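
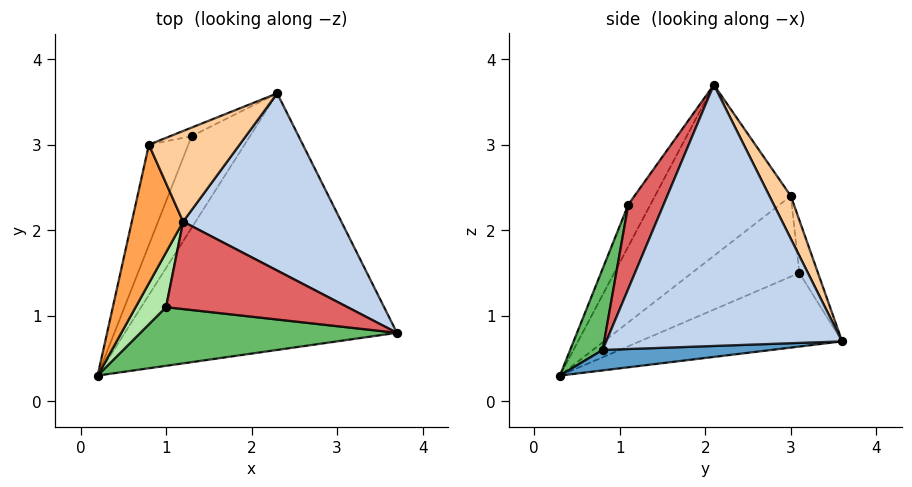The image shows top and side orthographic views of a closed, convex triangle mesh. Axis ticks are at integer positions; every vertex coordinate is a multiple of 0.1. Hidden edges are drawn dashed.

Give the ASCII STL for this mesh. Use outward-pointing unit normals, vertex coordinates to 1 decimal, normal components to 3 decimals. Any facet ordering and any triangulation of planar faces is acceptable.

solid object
 facet normal 0.075 0.073 -0.995
  outer loop
   vertex 2.3 3.6 0.7
   vertex 3.7 0.8 0.6
   vertex 0.2 0.3 0.3
  endloop
 endfacet
 facet normal 0.792 0.379 0.480
  outer loop
   vertex 1.2 2.1 3.7
   vertex 3.7 0.8 0.6
   vertex 2.3 3.6 0.7
  endloop
 endfacet
 facet normal -0.958 -0.011 0.287
  outer loop
   vertex 0.8 3.0 2.4
   vertex 0.2 0.3 0.3
   vertex 1.2 2.1 3.7
  endloop
 endfacet
 facet normal 0.237 0.831 0.503
  outer loop
   vertex 0.8 3.0 2.4
   vertex 1.2 2.1 3.7
   vertex 2.3 3.6 0.7
  endloop
 endfacet
 facet normal 0.105 -0.937 0.333
  outer loop
   vertex 1.0 1.1 2.3
   vertex 0.2 0.3 0.3
   vertex 3.7 0.8 0.6
  endloop
 endfacet
 facet normal -0.674 -0.552 0.491
  outer loop
   vertex 1.0 1.1 2.3
   vertex 1.2 2.1 3.7
   vertex 0.2 0.3 0.3
  endloop
 endfacet
 facet normal 0.250 -0.804 0.539
  outer loop
   vertex 1.0 1.1 2.3
   vertex 3.7 0.8 0.6
   vertex 1.2 2.1 3.7
  endloop
 endfacet
 facet normal -0.680 0.498 -0.539
  outer loop
   vertex 1.3 3.1 1.5
   vertex 2.3 3.6 0.7
   vertex 0.2 0.3 0.3
  endloop
 endfacet
 facet normal -0.790 0.476 -0.386
  outer loop
   vertex 1.3 3.1 1.5
   vertex 0.2 0.3 0.3
   vertex 0.8 3.0 2.4
  endloop
 endfacet
 facet normal -0.578 0.781 -0.234
  outer loop
   vertex 1.3 3.1 1.5
   vertex 0.8 3.0 2.4
   vertex 2.3 3.6 0.7
  endloop
 endfacet
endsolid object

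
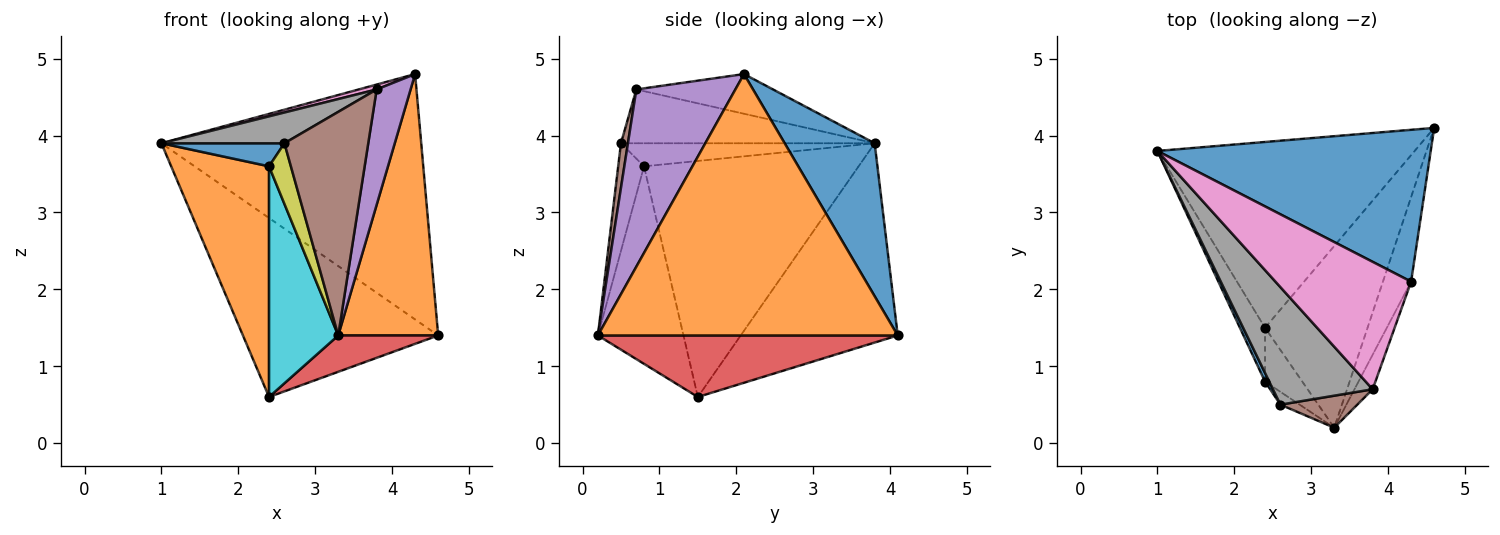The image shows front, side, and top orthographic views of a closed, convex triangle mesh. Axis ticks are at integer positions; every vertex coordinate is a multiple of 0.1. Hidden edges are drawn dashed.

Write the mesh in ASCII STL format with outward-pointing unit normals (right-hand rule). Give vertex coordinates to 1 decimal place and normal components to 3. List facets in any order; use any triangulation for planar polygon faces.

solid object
 facet normal 0.283 0.816 0.505
  outer loop
   vertex 4.3 2.1 4.8
   vertex 4.6 4.1 1.4
   vertex 1.0 3.8 3.9
  endloop
 endfacet
 facet normal 0.944 -0.315 -0.102
  outer loop
   vertex 4.3 2.1 4.8
   vertex 3.3 0.2 1.4
   vertex 4.6 4.1 1.4
  endloop
 endfacet
 facet normal -0.487 0.606 -0.629
  outer loop
   vertex 2.4 1.5 0.6
   vertex 1.0 3.8 3.9
   vertex 4.6 4.1 1.4
  endloop
 endfacet
 facet normal 0.507 -0.169 -0.845
  outer loop
   vertex 2.4 1.5 0.6
   vertex 4.6 4.1 1.4
   vertex 3.3 0.2 1.4
  endloop
 endfacet
 facet normal 0.942 -0.322 -0.097
  outer loop
   vertex 3.8 0.7 4.6
   vertex 3.3 0.2 1.4
   vertex 4.3 2.1 4.8
  endloop
 endfacet
 facet normal 0.082 -0.987 0.141
  outer loop
   vertex 3.8 0.7 4.6
   vertex 2.6 0.5 3.9
   vertex 3.3 0.2 1.4
  endloop
 endfacet
 facet normal -0.281 -0.037 0.959
  outer loop
   vertex 3.8 0.7 4.6
   vertex 4.3 2.1 4.8
   vertex 1.0 3.8 3.9
  endloop
 endfacet
 facet normal -0.463 -0.224 0.858
  outer loop
   vertex 3.8 0.7 4.6
   vertex 1.0 3.8 3.9
   vertex 2.6 0.5 3.9
  endloop
 endfacet
 facet normal -0.757 -0.640 -0.135
  outer loop
   vertex 2.4 0.8 3.6
   vertex 3.3 0.2 1.4
   vertex 2.6 0.5 3.9
  endloop
 endfacet
 facet normal -0.769 -0.622 -0.145
  outer loop
   vertex 2.4 0.8 3.6
   vertex 2.4 1.5 0.6
   vertex 3.3 0.2 1.4
  endloop
 endfacet
 facet normal -0.888 -0.431 0.161
  outer loop
   vertex 2.4 0.8 3.6
   vertex 2.6 0.5 3.9
   vertex 1.0 3.8 3.9
  endloop
 endfacet
 facet normal -0.906 -0.413 -0.096
  outer loop
   vertex 2.4 0.8 3.6
   vertex 1.0 3.8 3.9
   vertex 2.4 1.5 0.6
  endloop
 endfacet
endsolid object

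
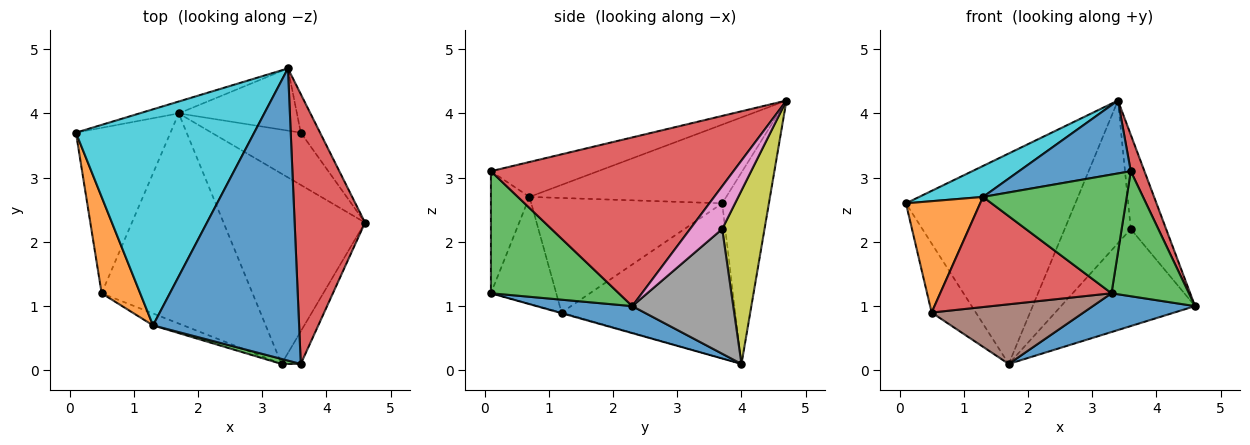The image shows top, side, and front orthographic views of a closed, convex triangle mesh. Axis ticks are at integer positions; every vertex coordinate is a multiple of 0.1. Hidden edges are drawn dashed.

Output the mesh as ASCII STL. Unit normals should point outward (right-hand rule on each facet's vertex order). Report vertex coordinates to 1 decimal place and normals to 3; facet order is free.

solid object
 facet normal 0.184 -0.196 -0.963
  outer loop
   vertex 1.7 4.0 0.1
   vertex 4.6 2.3 1.0
   vertex 3.3 0.1 1.2
  endloop
 endfacet
 facet normal -0.265 0.963 -0.054
  outer loop
   vertex 1.7 4.0 0.1
   vertex 0.1 3.7 2.6
   vertex 3.4 4.7 4.2
  endloop
 endfacet
 facet normal 0.848 -0.513 -0.134
  outer loop
   vertex 3.6 0.1 3.1
   vertex 3.3 0.1 1.2
   vertex 4.6 2.3 1.0
  endloop
 endfacet
 facet normal 0.922 -0.052 0.385
  outer loop
   vertex 3.6 0.1 3.1
   vertex 4.6 2.3 1.0
   vertex 3.4 4.7 4.2
  endloop
 endfacet
 facet normal -0.834 0.212 -0.509
  outer loop
   vertex 0.5 1.2 0.9
   vertex 0.1 3.7 2.6
   vertex 1.7 4.0 0.1
  endloop
 endfacet
 facet normal -0.004 -0.273 -0.962
  outer loop
   vertex 0.5 1.2 0.9
   vertex 1.7 4.0 0.1
   vertex 3.3 0.1 1.2
  endloop
 endfacet
 facet normal 0.644 0.708 -0.290
  outer loop
   vertex 3.6 3.7 2.2
   vertex 3.4 4.7 4.2
   vertex 4.6 2.3 1.0
  endloop
 endfacet
 facet normal 0.553 0.734 -0.395
  outer loop
   vertex 3.6 3.7 2.2
   vertex 4.6 2.3 1.0
   vertex 1.7 4.0 0.1
  endloop
 endfacet
 facet normal 0.506 0.791 -0.345
  outer loop
   vertex 3.6 3.7 2.2
   vertex 1.7 4.0 0.1
   vertex 3.4 4.7 4.2
  endloop
 endfacet
 facet normal -0.400 -0.130 0.907
  outer loop
   vertex 1.3 0.7 2.7
   vertex 3.4 4.7 4.2
   vertex 0.1 3.7 2.6
  endloop
 endfacet
 facet normal -0.226 -0.236 0.945
  outer loop
   vertex 1.3 0.7 2.7
   vertex 3.6 0.1 3.1
   vertex 3.4 4.7 4.2
  endloop
 endfacet
 facet normal -0.889 -0.346 0.299
  outer loop
   vertex 1.3 0.7 2.7
   vertex 0.1 3.7 2.6
   vertex 0.5 1.2 0.9
  endloop
 endfacet
 facet normal -0.259 -0.965 0.041
  outer loop
   vertex 1.3 0.7 2.7
   vertex 3.3 0.1 1.2
   vertex 3.6 0.1 3.1
  endloop
 endfacet
 facet normal -0.354 -0.930 -0.101
  outer loop
   vertex 1.3 0.7 2.7
   vertex 0.5 1.2 0.9
   vertex 3.3 0.1 1.2
  endloop
 endfacet
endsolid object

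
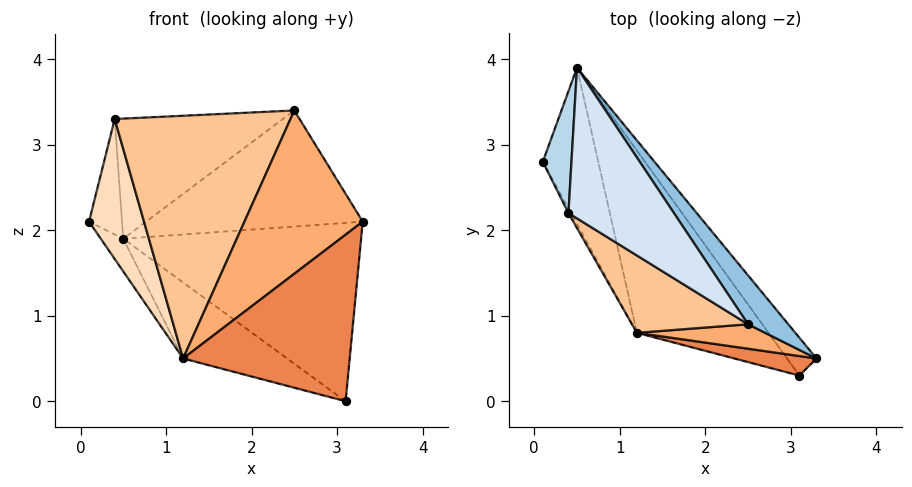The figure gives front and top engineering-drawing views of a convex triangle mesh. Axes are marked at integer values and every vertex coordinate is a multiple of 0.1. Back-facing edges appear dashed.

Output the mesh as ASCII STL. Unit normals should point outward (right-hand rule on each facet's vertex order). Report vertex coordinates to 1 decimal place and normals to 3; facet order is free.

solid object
 facet normal 0.769 0.625 -0.133
  outer loop
   vertex 3.1 0.3 0.0
   vertex 0.5 3.9 1.9
   vertex 3.3 0.5 2.1
  endloop
 endfacet
 facet normal 0.737 0.623 0.262
  outer loop
   vertex 2.5 0.9 3.4
   vertex 3.3 0.5 2.1
   vertex 0.5 3.9 1.9
  endloop
 endfacet
 facet normal -0.837 0.377 0.397
  outer loop
   vertex 0.4 2.2 3.3
   vertex 0.5 3.9 1.9
   vertex 0.1 2.8 2.1
  endloop
 endfacet
 facet normal 0.329 0.589 0.738
  outer loop
   vertex 0.4 2.2 3.3
   vertex 2.5 0.9 3.4
   vertex 0.5 3.9 1.9
  endloop
 endfacet
 facet normal -0.225 -0.968 0.114
  outer loop
   vertex 1.2 0.8 0.5
   vertex 3.1 0.3 0.0
   vertex 3.3 0.5 2.1
  endloop
 endfacet
 facet normal -0.246 -0.959 0.143
  outer loop
   vertex 1.2 0.8 0.5
   vertex 3.3 0.5 2.1
   vertex 2.5 0.9 3.4
  endloop
 endfacet
 facet normal -0.517 -0.815 0.260
  outer loop
   vertex 1.2 0.8 0.5
   vertex 2.5 0.9 3.4
   vertex 0.4 2.2 3.3
  endloop
 endfacet
 facet normal -0.881 -0.472 -0.016
  outer loop
   vertex 1.2 0.8 0.5
   vertex 0.4 2.2 3.3
   vertex 0.1 2.8 2.1
  endloop
 endfacet
 facet normal -0.725 0.141 -0.674
  outer loop
   vertex 1.2 0.8 0.5
   vertex 0.1 2.8 2.1
   vertex 0.5 3.9 1.9
  endloop
 endfacet
 facet normal -0.140 0.381 -0.914
  outer loop
   vertex 1.2 0.8 0.5
   vertex 0.5 3.9 1.9
   vertex 3.1 0.3 0.0
  endloop
 endfacet
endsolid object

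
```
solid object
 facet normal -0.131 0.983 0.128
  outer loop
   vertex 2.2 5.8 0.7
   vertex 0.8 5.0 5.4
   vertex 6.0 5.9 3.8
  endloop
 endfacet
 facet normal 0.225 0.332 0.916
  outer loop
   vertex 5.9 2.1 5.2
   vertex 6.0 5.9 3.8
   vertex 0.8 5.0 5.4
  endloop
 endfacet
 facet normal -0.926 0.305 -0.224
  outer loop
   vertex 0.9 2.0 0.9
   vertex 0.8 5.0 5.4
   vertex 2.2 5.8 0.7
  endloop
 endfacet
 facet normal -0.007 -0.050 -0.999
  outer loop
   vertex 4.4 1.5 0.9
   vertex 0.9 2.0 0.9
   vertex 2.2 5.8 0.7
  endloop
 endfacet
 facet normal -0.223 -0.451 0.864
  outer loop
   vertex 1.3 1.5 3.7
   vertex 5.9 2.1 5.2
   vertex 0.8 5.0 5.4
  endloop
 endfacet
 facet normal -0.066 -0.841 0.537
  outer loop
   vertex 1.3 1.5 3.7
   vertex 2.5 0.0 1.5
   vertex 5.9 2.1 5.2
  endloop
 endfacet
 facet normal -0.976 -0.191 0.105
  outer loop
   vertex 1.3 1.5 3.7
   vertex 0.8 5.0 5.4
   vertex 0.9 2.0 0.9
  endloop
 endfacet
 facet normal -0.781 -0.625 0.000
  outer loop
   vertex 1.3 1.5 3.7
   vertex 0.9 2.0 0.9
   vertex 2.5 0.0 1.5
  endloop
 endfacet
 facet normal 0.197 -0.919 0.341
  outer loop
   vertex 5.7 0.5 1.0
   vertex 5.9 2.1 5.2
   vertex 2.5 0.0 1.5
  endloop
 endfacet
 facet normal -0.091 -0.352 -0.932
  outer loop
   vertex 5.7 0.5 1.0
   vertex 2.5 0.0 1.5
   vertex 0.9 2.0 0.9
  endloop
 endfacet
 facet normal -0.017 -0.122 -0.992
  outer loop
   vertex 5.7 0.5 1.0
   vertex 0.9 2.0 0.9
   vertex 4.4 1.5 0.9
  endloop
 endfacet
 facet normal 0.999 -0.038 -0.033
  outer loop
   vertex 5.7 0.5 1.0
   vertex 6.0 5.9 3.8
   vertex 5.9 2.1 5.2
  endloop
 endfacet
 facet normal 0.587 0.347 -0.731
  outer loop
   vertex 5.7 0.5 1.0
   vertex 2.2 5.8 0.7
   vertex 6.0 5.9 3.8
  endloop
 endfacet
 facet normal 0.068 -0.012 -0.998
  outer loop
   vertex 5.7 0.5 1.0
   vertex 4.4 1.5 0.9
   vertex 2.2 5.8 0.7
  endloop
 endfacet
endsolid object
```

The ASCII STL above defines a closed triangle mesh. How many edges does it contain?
21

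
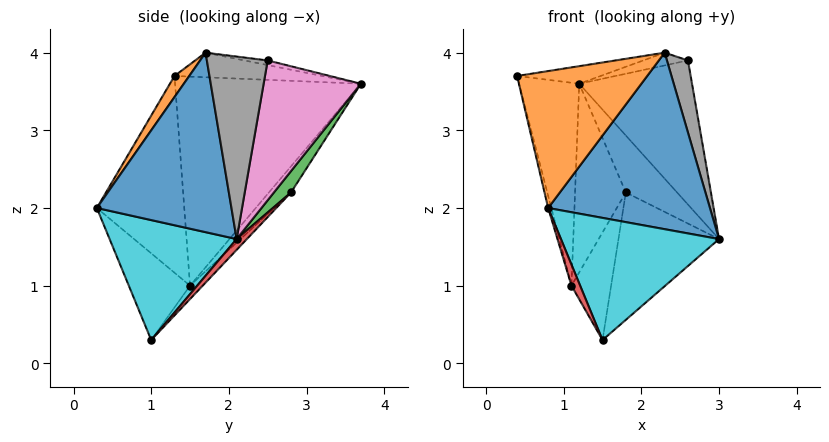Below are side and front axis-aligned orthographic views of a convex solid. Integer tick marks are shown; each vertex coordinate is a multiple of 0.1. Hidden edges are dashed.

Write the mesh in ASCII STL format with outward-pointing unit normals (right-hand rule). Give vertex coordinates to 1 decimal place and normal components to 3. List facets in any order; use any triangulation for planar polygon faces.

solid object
 facet normal -0.176 0.099 0.979
  outer loop
   vertex 2.3 1.7 4.0
   vertex 1.2 3.7 3.6
   vertex 0.4 1.3 3.7
  endloop
 endfacet
 facet normal -0.928 0.300 -0.218
  outer loop
   vertex 1.1 1.5 1.0
   vertex 0.4 1.3 3.7
   vertex 1.2 3.7 3.6
  endloop
 endfacet
 facet normal 0.286 0.857 -0.429
  outer loop
   vertex 1.8 2.8 2.2
   vertex 1.2 3.7 3.6
   vertex 3.0 2.1 1.6
  endloop
 endfacet
 facet normal 0.073 0.718 -0.692
  outer loop
   vertex 1.8 2.8 2.2
   vertex 3.0 2.1 1.6
   vertex 1.5 1.0 0.3
  endloop
 endfacet
 facet normal -0.318 0.730 -0.605
  outer loop
   vertex 1.8 2.8 2.2
   vertex 1.1 1.5 1.0
   vertex 1.2 3.7 3.6
  endloop
 endfacet
 facet normal -0.231 0.724 -0.650
  outer loop
   vertex 1.8 2.8 2.2
   vertex 1.5 1.0 0.3
   vertex 1.1 1.5 1.0
  endloop
 endfacet
 facet normal 0.653 0.757 -0.018
  outer loop
   vertex 2.6 2.5 3.9
   vertex 3.0 2.1 1.6
   vertex 1.2 3.7 3.6
  endloop
 endfacet
 facet normal 0.923 -0.319 0.216
  outer loop
   vertex 2.6 2.5 3.9
   vertex 2.3 1.7 4.0
   vertex 3.0 2.1 1.6
  endloop
 endfacet
 facet normal -0.080 0.153 0.985
  outer loop
   vertex 2.6 2.5 3.9
   vertex 1.2 3.7 3.6
   vertex 2.3 1.7 4.0
  endloop
 endfacet
 facet normal 0.625 -0.778 -0.063
  outer loop
   vertex 0.8 0.3 2.0
   vertex 1.5 1.0 0.3
   vertex 3.0 2.1 1.6
  endloop
 endfacet
 facet normal 0.638 -0.767 0.058
  outer loop
   vertex 0.8 0.3 2.0
   vertex 3.0 2.1 1.6
   vertex 2.3 1.7 4.0
  endloop
 endfacet
 facet normal 0.096 -0.848 0.521
  outer loop
   vertex 0.8 0.3 2.0
   vertex 2.3 1.7 4.0
   vertex 0.4 1.3 3.7
  endloop
 endfacet
 facet normal -0.968 0.035 -0.248
  outer loop
   vertex 0.8 0.3 2.0
   vertex 0.4 1.3 3.7
   vertex 1.1 1.5 1.0
  endloop
 endfacet
 facet normal -0.898 -0.127 -0.422
  outer loop
   vertex 0.8 0.3 2.0
   vertex 1.1 1.5 1.0
   vertex 1.5 1.0 0.3
  endloop
 endfacet
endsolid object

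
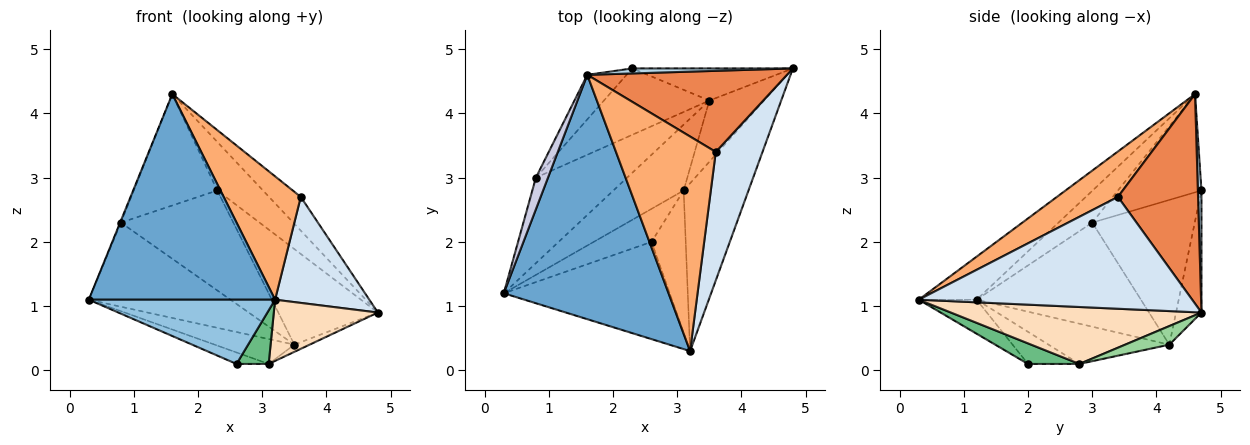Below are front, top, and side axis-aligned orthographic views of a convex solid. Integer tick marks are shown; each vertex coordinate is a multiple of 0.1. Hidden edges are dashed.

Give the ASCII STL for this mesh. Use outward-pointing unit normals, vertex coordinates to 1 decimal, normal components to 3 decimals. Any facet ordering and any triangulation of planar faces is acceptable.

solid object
 facet normal -0.196 -0.631 0.750
  outer loop
   vertex 1.6 4.6 4.3
   vertex 0.3 1.2 1.1
   vertex 3.2 0.3 1.1
  endloop
 endfacet
 facet normal -0.169 -0.543 -0.822
  outer loop
   vertex 2.6 2.0 0.1
   vertex 3.2 0.3 1.1
   vertex 0.3 1.2 1.1
  endloop
 endfacet
 facet normal 0.078 0.992 0.102
  outer loop
   vertex 2.3 4.7 2.8
   vertex 1.6 4.6 4.3
   vertex 4.8 4.7 0.9
  endloop
 endfacet
 facet normal 0.879 -0.303 0.367
  outer loop
   vertex 3.6 3.4 2.7
   vertex 3.2 0.3 1.1
   vertex 4.8 4.7 0.9
  endloop
 endfacet
 facet normal 0.696 0.276 0.663
  outer loop
   vertex 3.6 3.4 2.7
   vertex 4.8 4.7 0.9
   vertex 1.6 4.6 4.3
  endloop
 endfacet
 facet normal 0.367 -0.464 0.806
  outer loop
   vertex 3.6 3.4 2.7
   vertex 1.6 4.6 4.3
   vertex 3.2 0.3 1.1
  endloop
 endfacet
 facet normal -0.235 0.921 -0.310
  outer loop
   vertex 3.5 4.2 0.4
   vertex 2.3 4.7 2.8
   vertex 4.8 4.7 0.9
  endloop
 endfacet
 facet normal 0.636 -0.264 -0.725
  outer loop
   vertex 3.1 2.8 0.1
   vertex 4.8 4.7 0.9
   vertex 3.2 0.3 1.1
  endloop
 endfacet
 facet normal 0.491 -0.307 -0.816
  outer loop
   vertex 3.1 2.8 0.1
   vertex 3.2 0.3 1.1
   vertex 2.6 2.0 0.1
  endloop
 endfacet
 facet normal 0.320 0.110 -0.941
  outer loop
   vertex 3.1 2.8 0.1
   vertex 3.5 4.2 0.4
   vertex 4.8 4.7 0.9
  endloop
 endfacet
 facet normal -0.465 0.290 -0.836
  outer loop
   vertex 3.1 2.8 0.1
   vertex 2.6 2.0 0.1
   vertex 0.3 1.2 1.1
  endloop
 endfacet
 facet normal -0.473 0.312 -0.824
  outer loop
   vertex 3.1 2.8 0.1
   vertex 0.3 1.2 1.1
   vertex 3.5 4.2 0.4
  endloop
 endfacet
 facet normal -0.631 0.544 -0.553
  outer loop
   vertex 0.8 3.0 2.3
   vertex 3.5 4.2 0.4
   vertex 0.3 1.2 1.1
  endloop
 endfacet
 facet normal -0.605 0.663 -0.441
  outer loop
   vertex 0.8 3.0 2.3
   vertex 2.3 4.7 2.8
   vertex 3.5 4.2 0.4
  endloop
 endfacet
 facet normal -0.934 0.022 0.356
  outer loop
   vertex 0.8 3.0 2.3
   vertex 0.3 1.2 1.1
   vertex 1.6 4.6 4.3
  endloop
 endfacet
 facet normal -0.680 0.680 -0.272
  outer loop
   vertex 0.8 3.0 2.3
   vertex 1.6 4.6 4.3
   vertex 2.3 4.7 2.8
  endloop
 endfacet
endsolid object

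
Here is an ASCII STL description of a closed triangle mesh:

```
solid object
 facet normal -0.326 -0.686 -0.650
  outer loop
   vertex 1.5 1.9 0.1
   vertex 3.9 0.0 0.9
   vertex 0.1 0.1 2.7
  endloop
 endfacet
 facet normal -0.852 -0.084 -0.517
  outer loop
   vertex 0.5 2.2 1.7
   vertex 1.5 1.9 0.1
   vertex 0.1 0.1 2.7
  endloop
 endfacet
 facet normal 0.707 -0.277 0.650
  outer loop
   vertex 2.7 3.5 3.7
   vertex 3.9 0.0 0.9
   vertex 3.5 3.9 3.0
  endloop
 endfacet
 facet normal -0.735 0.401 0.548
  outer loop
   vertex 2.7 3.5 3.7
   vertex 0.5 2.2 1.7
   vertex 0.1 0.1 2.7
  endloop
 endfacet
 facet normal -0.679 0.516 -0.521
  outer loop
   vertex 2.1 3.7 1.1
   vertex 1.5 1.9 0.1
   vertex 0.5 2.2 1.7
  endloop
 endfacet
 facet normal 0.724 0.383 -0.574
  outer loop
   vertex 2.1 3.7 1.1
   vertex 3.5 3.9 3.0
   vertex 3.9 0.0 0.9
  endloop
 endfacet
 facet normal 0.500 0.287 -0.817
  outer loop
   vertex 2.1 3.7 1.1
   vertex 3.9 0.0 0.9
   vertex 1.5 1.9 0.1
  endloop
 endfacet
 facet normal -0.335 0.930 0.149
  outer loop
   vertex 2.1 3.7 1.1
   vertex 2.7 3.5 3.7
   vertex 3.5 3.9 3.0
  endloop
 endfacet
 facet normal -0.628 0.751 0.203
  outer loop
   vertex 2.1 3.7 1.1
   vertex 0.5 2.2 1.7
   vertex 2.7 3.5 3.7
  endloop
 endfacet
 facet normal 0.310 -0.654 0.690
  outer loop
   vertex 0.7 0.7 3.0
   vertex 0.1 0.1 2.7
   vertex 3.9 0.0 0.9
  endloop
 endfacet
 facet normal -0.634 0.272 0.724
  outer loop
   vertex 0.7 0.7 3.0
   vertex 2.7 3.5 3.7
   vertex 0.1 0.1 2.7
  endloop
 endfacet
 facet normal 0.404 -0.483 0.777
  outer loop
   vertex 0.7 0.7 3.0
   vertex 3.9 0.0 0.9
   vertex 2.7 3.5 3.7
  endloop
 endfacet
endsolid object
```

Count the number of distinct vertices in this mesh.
8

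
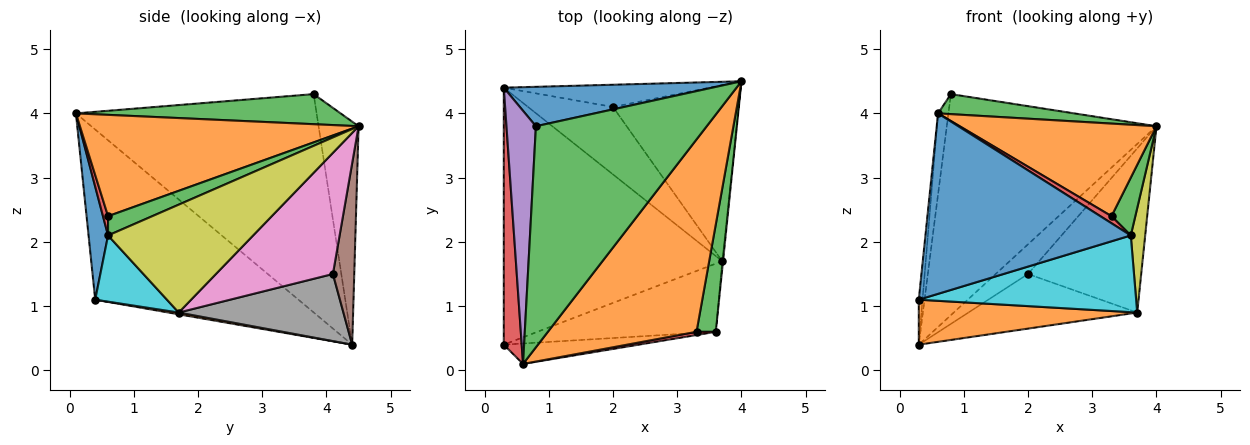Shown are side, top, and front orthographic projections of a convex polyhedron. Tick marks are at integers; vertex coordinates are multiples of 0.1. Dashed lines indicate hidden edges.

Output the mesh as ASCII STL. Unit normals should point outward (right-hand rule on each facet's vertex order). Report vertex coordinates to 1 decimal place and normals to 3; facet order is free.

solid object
 facet normal -0.185 0.968 0.173
  outer loop
   vertex 0.8 3.8 4.3
   vertex 4.0 4.5 3.8
   vertex 0.3 4.4 0.4
  endloop
 endfacet
 facet normal 0.008 -0.172 -0.985
  outer loop
   vertex 3.7 1.7 0.9
   vertex 0.3 0.4 1.1
   vertex 0.3 4.4 0.4
  endloop
 endfacet
 facet normal 0.173 -0.089 0.981
  outer loop
   vertex 0.6 0.1 4.0
   vertex 4.0 4.5 3.8
   vertex 0.8 3.8 4.3
  endloop
 endfacet
 facet normal -0.994 0.018 0.105
  outer loop
   vertex 0.6 0.1 4.0
   vertex 0.3 4.4 0.4
   vertex 0.3 0.4 1.1
  endloop
 endfacet
 facet normal -0.990 0.043 0.134
  outer loop
   vertex 0.6 0.1 4.0
   vertex 0.8 3.8 4.3
   vertex 0.3 4.4 0.4
  endloop
 endfacet
 facet normal 0.468 0.708 -0.530
  outer loop
   vertex 2.0 4.1 1.5
   vertex 0.3 4.4 0.4
   vertex 4.0 4.5 3.8
  endloop
 endfacet
 facet normal 0.576 0.557 -0.598
  outer loop
   vertex 2.0 4.1 1.5
   vertex 4.0 4.5 3.8
   vertex 3.7 1.7 0.9
  endloop
 endfacet
 facet normal 0.523 0.536 -0.662
  outer loop
   vertex 2.0 4.1 1.5
   vertex 3.7 1.7 0.9
   vertex 0.3 4.4 0.4
  endloop
 endfacet
 facet normal 0.995 -0.099 -0.008
  outer loop
   vertex 3.6 0.6 2.1
   vertex 3.7 1.7 0.9
   vertex 4.0 4.5 3.8
  endloop
 endfacet
 facet normal 0.239 -0.726 -0.645
  outer loop
   vertex 3.6 0.6 2.1
   vertex 0.3 0.4 1.1
   vertex 3.7 1.7 0.9
  endloop
 endfacet
 facet normal 0.094 -0.989 -0.112
  outer loop
   vertex 3.6 0.6 2.1
   vertex 0.6 0.1 4.0
   vertex 0.3 0.4 1.1
  endloop
 endfacet
 facet normal 0.523 -0.370 0.768
  outer loop
   vertex 3.3 0.6 2.4
   vertex 4.0 4.5 3.8
   vertex 0.6 0.1 4.0
  endloop
 endfacet
 facet normal 0.661 -0.356 0.661
  outer loop
   vertex 3.3 0.6 2.4
   vertex 3.6 0.6 2.1
   vertex 4.0 4.5 3.8
  endloop
 endfacet
 facet normal 0.382 -0.841 0.382
  outer loop
   vertex 3.3 0.6 2.4
   vertex 0.6 0.1 4.0
   vertex 3.6 0.6 2.1
  endloop
 endfacet
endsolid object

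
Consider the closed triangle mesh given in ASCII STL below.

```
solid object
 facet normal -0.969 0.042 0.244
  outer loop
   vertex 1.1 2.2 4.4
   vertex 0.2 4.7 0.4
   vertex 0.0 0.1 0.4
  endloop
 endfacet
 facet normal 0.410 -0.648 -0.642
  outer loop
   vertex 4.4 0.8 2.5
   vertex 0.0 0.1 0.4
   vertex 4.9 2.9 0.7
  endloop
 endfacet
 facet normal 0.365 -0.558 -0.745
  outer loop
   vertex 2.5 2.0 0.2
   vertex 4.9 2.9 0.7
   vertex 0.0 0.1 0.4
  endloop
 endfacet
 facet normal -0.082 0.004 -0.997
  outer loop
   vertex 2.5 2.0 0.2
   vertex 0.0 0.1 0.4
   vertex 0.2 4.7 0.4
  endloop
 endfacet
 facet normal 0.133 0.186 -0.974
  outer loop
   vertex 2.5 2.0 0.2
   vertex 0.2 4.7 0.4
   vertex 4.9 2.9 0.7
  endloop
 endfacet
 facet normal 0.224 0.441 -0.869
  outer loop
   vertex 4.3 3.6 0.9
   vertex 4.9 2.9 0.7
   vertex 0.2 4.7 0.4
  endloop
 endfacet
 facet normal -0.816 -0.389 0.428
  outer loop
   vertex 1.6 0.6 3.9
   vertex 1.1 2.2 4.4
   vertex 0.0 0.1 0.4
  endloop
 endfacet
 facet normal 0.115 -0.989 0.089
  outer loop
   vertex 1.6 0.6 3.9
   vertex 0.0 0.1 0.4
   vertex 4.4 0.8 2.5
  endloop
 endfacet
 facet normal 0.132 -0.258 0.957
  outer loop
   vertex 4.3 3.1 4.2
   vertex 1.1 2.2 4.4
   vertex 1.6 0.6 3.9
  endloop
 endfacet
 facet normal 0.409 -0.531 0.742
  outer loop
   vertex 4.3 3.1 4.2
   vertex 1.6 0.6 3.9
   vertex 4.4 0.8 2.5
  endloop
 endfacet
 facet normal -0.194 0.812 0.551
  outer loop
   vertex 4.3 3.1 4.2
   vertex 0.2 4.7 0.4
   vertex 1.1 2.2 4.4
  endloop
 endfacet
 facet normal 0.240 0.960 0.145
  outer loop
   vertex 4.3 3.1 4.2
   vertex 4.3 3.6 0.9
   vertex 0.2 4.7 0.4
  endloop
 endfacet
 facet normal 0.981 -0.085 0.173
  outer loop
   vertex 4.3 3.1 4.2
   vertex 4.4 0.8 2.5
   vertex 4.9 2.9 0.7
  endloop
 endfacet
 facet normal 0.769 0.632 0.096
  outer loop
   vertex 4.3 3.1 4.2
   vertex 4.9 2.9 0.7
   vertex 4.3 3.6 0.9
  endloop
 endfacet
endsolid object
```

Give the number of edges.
21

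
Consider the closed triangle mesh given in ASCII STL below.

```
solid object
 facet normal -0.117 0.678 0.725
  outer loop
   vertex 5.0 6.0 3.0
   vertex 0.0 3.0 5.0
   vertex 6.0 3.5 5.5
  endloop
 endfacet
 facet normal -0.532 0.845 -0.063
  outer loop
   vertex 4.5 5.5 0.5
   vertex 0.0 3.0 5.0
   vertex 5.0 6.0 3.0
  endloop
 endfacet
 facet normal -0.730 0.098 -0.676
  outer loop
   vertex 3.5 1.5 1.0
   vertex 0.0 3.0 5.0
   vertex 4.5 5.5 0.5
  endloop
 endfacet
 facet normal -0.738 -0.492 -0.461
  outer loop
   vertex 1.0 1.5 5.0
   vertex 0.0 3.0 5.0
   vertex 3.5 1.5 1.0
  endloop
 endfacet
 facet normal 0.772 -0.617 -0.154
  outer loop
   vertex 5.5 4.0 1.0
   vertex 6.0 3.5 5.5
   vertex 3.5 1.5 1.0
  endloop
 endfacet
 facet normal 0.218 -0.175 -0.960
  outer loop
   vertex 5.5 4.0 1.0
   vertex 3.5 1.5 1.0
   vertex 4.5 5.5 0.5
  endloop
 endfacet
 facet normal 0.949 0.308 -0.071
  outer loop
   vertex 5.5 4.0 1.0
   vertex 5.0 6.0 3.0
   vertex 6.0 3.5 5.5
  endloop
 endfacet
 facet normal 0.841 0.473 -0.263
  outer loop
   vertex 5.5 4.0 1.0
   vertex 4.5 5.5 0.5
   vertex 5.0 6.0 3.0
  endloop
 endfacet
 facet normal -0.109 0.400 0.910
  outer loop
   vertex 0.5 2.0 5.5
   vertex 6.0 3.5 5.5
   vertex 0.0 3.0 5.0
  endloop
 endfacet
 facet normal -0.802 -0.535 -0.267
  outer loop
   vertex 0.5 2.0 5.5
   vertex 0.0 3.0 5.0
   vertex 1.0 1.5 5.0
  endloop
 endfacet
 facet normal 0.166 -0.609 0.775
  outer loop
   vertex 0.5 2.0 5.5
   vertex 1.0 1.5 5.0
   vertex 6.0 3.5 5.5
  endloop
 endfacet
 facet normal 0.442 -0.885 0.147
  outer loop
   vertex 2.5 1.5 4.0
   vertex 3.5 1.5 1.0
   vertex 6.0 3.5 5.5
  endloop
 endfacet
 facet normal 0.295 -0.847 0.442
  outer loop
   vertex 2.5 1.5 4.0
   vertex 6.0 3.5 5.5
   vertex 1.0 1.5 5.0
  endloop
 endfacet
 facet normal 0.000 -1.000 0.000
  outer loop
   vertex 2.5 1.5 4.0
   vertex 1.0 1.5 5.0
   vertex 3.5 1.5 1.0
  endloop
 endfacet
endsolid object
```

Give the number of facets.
14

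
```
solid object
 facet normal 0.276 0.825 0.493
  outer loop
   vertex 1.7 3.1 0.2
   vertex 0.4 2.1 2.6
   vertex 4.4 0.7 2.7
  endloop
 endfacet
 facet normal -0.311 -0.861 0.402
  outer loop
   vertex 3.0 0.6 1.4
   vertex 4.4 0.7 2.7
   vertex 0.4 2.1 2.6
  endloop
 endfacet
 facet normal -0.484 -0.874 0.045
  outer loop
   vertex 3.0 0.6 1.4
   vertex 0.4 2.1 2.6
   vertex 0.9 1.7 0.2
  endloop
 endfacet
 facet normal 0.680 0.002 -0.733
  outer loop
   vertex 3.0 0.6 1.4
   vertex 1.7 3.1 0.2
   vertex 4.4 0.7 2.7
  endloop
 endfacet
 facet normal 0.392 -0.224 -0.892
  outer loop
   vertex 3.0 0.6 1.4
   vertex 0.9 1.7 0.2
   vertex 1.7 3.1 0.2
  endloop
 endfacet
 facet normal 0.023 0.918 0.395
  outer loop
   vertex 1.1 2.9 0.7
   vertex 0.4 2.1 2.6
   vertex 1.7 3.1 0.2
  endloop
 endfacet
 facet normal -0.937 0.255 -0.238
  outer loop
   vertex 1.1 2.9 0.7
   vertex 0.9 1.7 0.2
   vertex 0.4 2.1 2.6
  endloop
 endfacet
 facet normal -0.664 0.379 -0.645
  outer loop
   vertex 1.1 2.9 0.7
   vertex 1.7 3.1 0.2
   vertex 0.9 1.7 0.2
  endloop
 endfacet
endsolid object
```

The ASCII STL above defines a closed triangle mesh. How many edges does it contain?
12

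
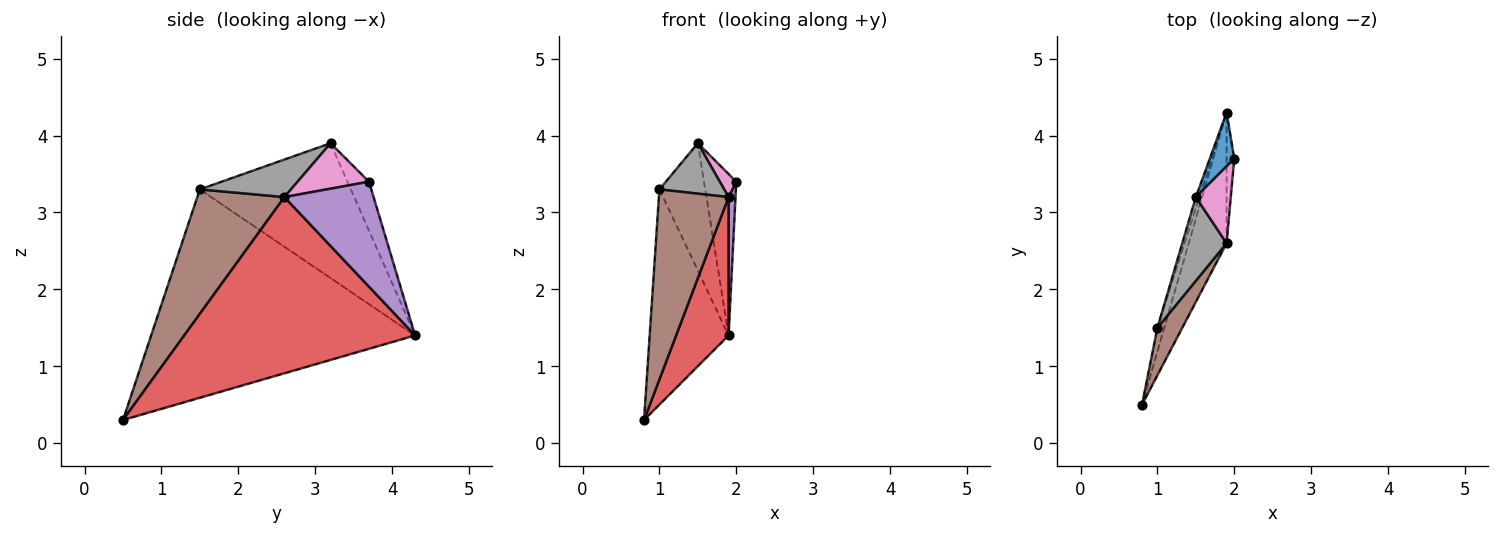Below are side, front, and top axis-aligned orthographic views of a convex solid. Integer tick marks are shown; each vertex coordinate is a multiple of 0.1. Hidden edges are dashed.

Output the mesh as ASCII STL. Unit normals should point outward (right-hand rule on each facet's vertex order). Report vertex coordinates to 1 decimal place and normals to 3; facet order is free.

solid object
 facet normal -0.535 0.802 0.267
  outer loop
   vertex 1.5 3.2 3.9
   vertex 2.0 3.7 3.4
   vertex 1.9 4.3 1.4
  endloop
 endfacet
 facet normal -0.958 0.286 -0.032
  outer loop
   vertex 1.0 1.5 3.3
   vertex 1.9 4.3 1.4
   vertex 0.8 0.5 0.3
  endloop
 endfacet
 facet normal -0.957 0.290 -0.025
  outer loop
   vertex 1.0 1.5 3.3
   vertex 1.5 3.2 3.9
   vertex 1.9 4.3 1.4
  endloop
 endfacet
 facet normal 0.954 -0.217 -0.205
  outer loop
   vertex 1.9 2.6 3.2
   vertex 0.8 0.5 0.3
   vertex 1.9 4.3 1.4
  endloop
 endfacet
 facet normal 0.994 -0.077 -0.073
  outer loop
   vertex 1.9 2.6 3.2
   vertex 1.9 4.3 1.4
   vertex 2.0 3.7 3.4
  endloop
 endfacet
 facet normal 0.772 -0.617 0.154
  outer loop
   vertex 1.9 2.6 3.2
   vertex 1.0 1.5 3.3
   vertex 0.8 0.5 0.3
  endloop
 endfacet
 facet normal 0.780 -0.180 0.600
  outer loop
   vertex 1.9 2.6 3.2
   vertex 2.0 3.7 3.4
   vertex 1.5 3.2 3.9
  endloop
 endfacet
 facet normal 0.587 -0.417 0.693
  outer loop
   vertex 1.9 2.6 3.2
   vertex 1.5 3.2 3.9
   vertex 1.0 1.5 3.3
  endloop
 endfacet
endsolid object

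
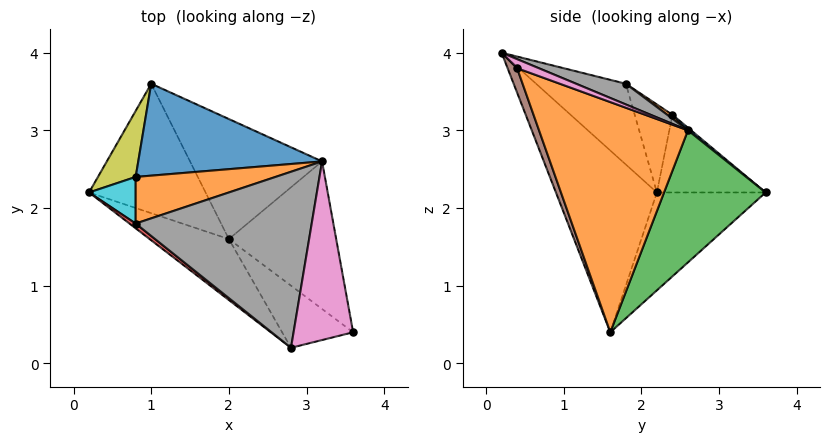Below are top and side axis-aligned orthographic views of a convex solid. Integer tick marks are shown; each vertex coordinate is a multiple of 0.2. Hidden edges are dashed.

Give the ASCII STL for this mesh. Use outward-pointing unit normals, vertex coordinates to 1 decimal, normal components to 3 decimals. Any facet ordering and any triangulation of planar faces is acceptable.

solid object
 facet normal -0.604 0.345 -0.719
  outer loop
   vertex 2.0 1.6 0.4
   vertex 0.2 2.2 2.2
   vertex 1.0 3.6 2.2
  endloop
 endfacet
 facet normal 0.906 0.011 -0.423
  outer loop
   vertex 3.2 2.6 3.0
   vertex 3.6 0.4 3.8
   vertex 2.0 1.6 0.4
  endloop
 endfacet
 facet normal 0.503 0.704 -0.503
  outer loop
   vertex 3.2 2.6 3.0
   vertex 2.0 1.6 0.4
   vertex 1.0 3.6 2.2
  endloop
 endfacet
 facet normal -0.630 -0.775 0.048
  outer loop
   vertex 2.8 0.2 4.0
   vertex 0.8 1.8 3.6
   vertex 0.2 2.2 2.2
  endloop
 endfacet
 facet normal -0.497 -0.841 -0.216
  outer loop
   vertex 2.8 0.2 4.0
   vertex 0.2 2.2 2.2
   vertex 2.0 1.6 0.4
  endloop
 endfacet
 facet normal 0.132 -0.914 -0.385
  outer loop
   vertex 2.8 0.2 4.0
   vertex 2.0 1.6 0.4
   vertex 3.6 0.4 3.8
  endloop
 endfacet
 facet normal 0.140 0.361 0.922
  outer loop
   vertex 2.8 0.2 4.0
   vertex 3.6 0.4 3.8
   vertex 3.2 2.6 3.0
  endloop
 endfacet
 facet normal 0.109 0.367 0.924
  outer loop
   vertex 2.8 0.2 4.0
   vertex 3.2 2.6 3.0
   vertex 0.8 1.8 3.6
  endloop
 endfacet
 facet normal -0.800 0.457 0.389
  outer loop
   vertex 0.8 2.4 3.2
   vertex 1.0 3.6 2.2
   vertex 0.2 2.2 2.2
  endloop
 endfacet
 facet normal -0.844 0.298 0.447
  outer loop
   vertex 0.8 2.4 3.2
   vertex 0.2 2.2 2.2
   vertex 0.8 1.8 3.6
  endloop
 endfacet
 facet normal 0.011 0.639 0.769
  outer loop
   vertex 0.8 2.4 3.2
   vertex 3.2 2.6 3.0
   vertex 1.0 3.6 2.2
  endloop
 endfacet
 facet normal 0.023 0.555 0.832
  outer loop
   vertex 0.8 2.4 3.2
   vertex 0.8 1.8 3.6
   vertex 3.2 2.6 3.0
  endloop
 endfacet
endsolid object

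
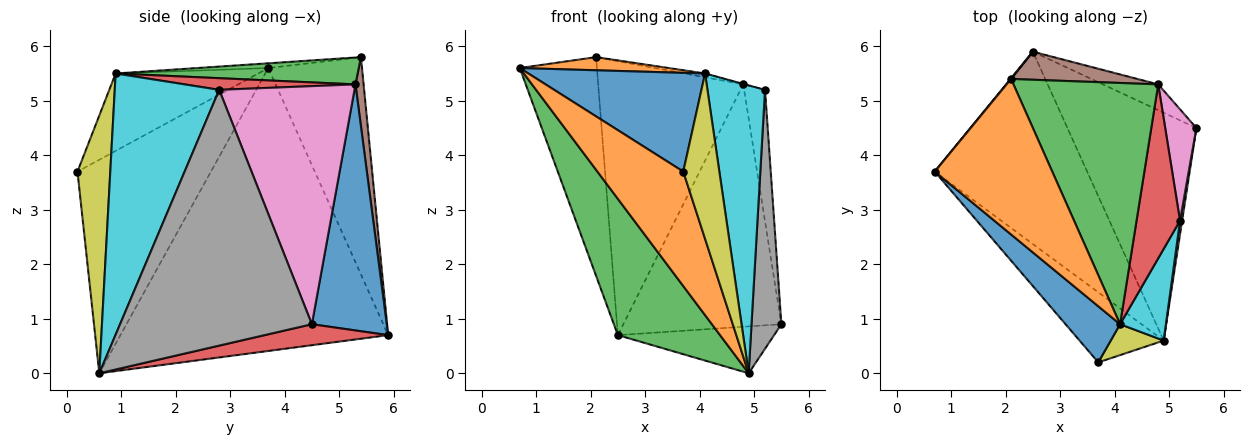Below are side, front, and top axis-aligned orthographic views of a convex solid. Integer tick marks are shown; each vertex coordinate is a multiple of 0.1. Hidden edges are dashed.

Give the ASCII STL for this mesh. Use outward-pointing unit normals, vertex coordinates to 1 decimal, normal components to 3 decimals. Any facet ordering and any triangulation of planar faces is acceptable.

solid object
 facet normal 0.426 0.900 -0.096
  outer loop
   vertex 4.8 5.3 5.3
   vertex 5.5 4.5 0.9
   vertex 2.5 5.9 0.7
  endloop
 endfacet
 facet normal -0.798 -0.514 -0.314
  outer loop
   vertex 4.9 0.6 0.0
   vertex 3.7 0.2 3.7
   vertex 0.7 3.7 5.6
  endloop
 endfacet
 facet normal -0.835 -0.319 -0.450
  outer loop
   vertex 4.9 0.6 0.0
   vertex 0.7 3.7 5.6
   vertex 2.5 5.9 0.7
  endloop
 endfacet
 facet normal 0.157 0.199 -0.967
  outer loop
   vertex 4.9 0.6 0.0
   vertex 2.5 5.9 0.7
   vertex 5.5 4.5 0.9
  endloop
 endfacet
 facet normal -0.772 0.636 0.002
  outer loop
   vertex 2.1 5.4 5.8
   vertex 2.5 5.9 0.7
   vertex 0.7 3.7 5.6
  endloop
 endfacet
 facet normal 0.056 0.993 0.102
  outer loop
   vertex 2.1 5.4 5.8
   vertex 4.8 5.3 5.3
   vertex 2.5 5.9 0.7
  endloop
 endfacet
 facet normal 0.980 0.152 0.128
  outer loop
   vertex 5.2 2.8 5.2
   vertex 5.5 4.5 0.9
   vertex 4.8 5.3 5.3
  endloop
 endfacet
 facet normal 0.988 -0.154 0.008
  outer loop
   vertex 5.2 2.8 5.2
   vertex 4.9 0.6 0.0
   vertex 5.5 4.5 0.9
  endloop
 endfacet
 facet normal 0.666 -0.733 0.137
  outer loop
   vertex 4.1 0.9 5.5
   vertex 3.7 0.2 3.7
   vertex 4.9 0.6 0.0
  endloop
 endfacet
 facet normal 0.866 -0.477 0.152
  outer loop
   vertex 4.1 0.9 5.5
   vertex 4.9 0.6 0.0
   vertex 5.2 2.8 5.2
  endloop
 endfacet
 facet normal -0.574 -0.712 0.404
  outer loop
   vertex 4.1 0.9 5.5
   vertex 0.7 3.7 5.6
   vertex 3.7 0.2 3.7
  endloop
 endfacet
 facet normal -0.040 -0.084 0.996
  outer loop
   vertex 4.1 0.9 5.5
   vertex 2.1 5.4 5.8
   vertex 0.7 3.7 5.6
  endloop
 endfacet
 facet normal 0.183 0.016 0.983
  outer loop
   vertex 4.1 0.9 5.5
   vertex 4.8 5.3 5.3
   vertex 2.1 5.4 5.8
  endloop
 endfacet
 facet normal 0.259 0.003 0.966
  outer loop
   vertex 4.1 0.9 5.5
   vertex 5.2 2.8 5.2
   vertex 4.8 5.3 5.3
  endloop
 endfacet
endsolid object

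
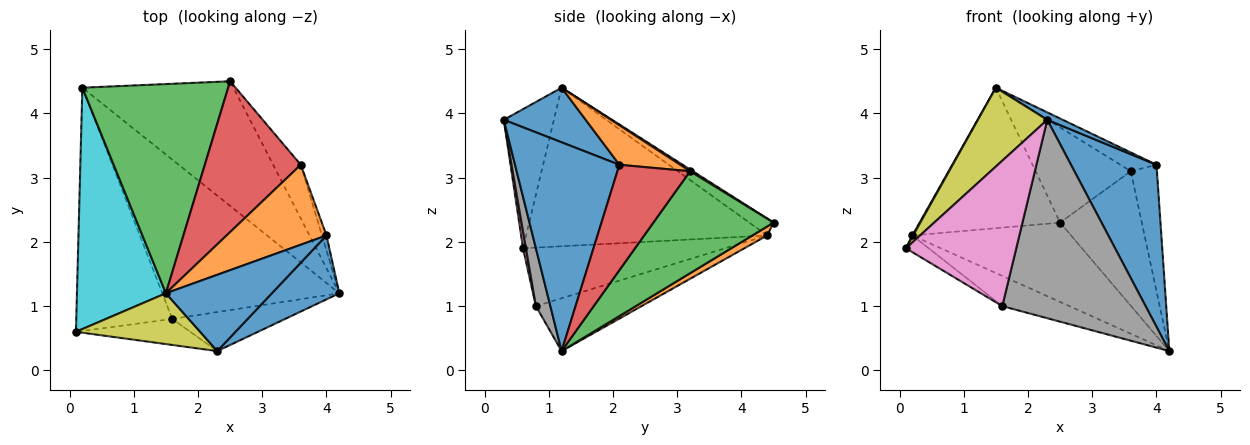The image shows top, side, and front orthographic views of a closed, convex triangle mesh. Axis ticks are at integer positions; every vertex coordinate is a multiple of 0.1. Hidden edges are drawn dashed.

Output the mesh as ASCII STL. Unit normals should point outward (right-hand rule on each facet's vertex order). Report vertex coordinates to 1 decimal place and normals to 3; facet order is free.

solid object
 facet normal 0.751 -0.615 0.243
  outer loop
   vertex 4.0 2.1 3.2
   vertex 2.3 0.3 3.9
   vertex 4.2 1.2 0.3
  endloop
 endfacet
 facet normal 0.050 0.536 -0.843
  outer loop
   vertex 0.2 4.4 2.1
   vertex 2.5 4.5 2.3
   vertex 4.2 1.2 0.3
  endloop
 endfacet
 facet normal 0.807 0.548 -0.219
  outer loop
   vertex 3.6 3.2 3.1
   vertex 4.2 1.2 0.3
   vertex 2.5 4.5 2.3
  endloop
 endfacet
 facet normal 0.940 0.338 -0.040
  outer loop
   vertex 3.6 3.2 3.1
   vertex 4.0 2.1 3.2
   vertex 4.2 1.2 0.3
  endloop
 endfacet
 facet normal -0.519 0.059 -0.853
  outer loop
   vertex 1.6 0.8 1.0
   vertex 0.1 0.6 1.9
   vertex 0.2 4.4 2.1
  endloop
 endfacet
 facet normal -0.281 0.179 -0.943
  outer loop
   vertex 1.6 0.8 1.0
   vertex 0.2 4.4 2.1
   vertex 4.2 1.2 0.3
  endloop
 endfacet
 facet normal 0.026 -0.984 -0.176
  outer loop
   vertex 1.6 0.8 1.0
   vertex 2.3 0.3 3.9
   vertex 0.1 0.6 1.9
  endloop
 endfacet
 facet normal 0.098 -0.976 -0.192
  outer loop
   vertex 1.6 0.8 1.0
   vertex 4.2 1.2 0.3
   vertex 2.3 0.3 3.9
  endloop
 endfacet
 facet normal -0.519 -0.719 0.463
  outer loop
   vertex 1.5 1.2 4.4
   vertex 0.1 0.6 1.9
   vertex 2.3 0.3 3.9
  endloop
 endfacet
 facet normal -0.872 -0.003 0.489
  outer loop
   vertex 1.5 1.2 4.4
   vertex 0.2 4.4 2.1
   vertex 0.1 0.6 1.9
  endloop
 endfacet
 facet normal 0.456 -0.086 0.886
  outer loop
   vertex 1.5 1.2 4.4
   vertex 2.3 0.3 3.9
   vertex 4.0 2.1 3.2
  endloop
 endfacet
 facet normal 0.359 0.213 0.909
  outer loop
   vertex 1.5 1.2 4.4
   vertex 4.0 2.1 3.2
   vertex 3.6 3.2 3.1
  endloop
 endfacet
 facet normal -0.096 0.555 0.826
  outer loop
   vertex 1.5 1.2 4.4
   vertex 2.5 4.5 2.3
   vertex 0.2 4.4 2.1
  endloop
 endfacet
 facet normal 0.015 0.533 0.846
  outer loop
   vertex 1.5 1.2 4.4
   vertex 3.6 3.2 3.1
   vertex 2.5 4.5 2.3
  endloop
 endfacet
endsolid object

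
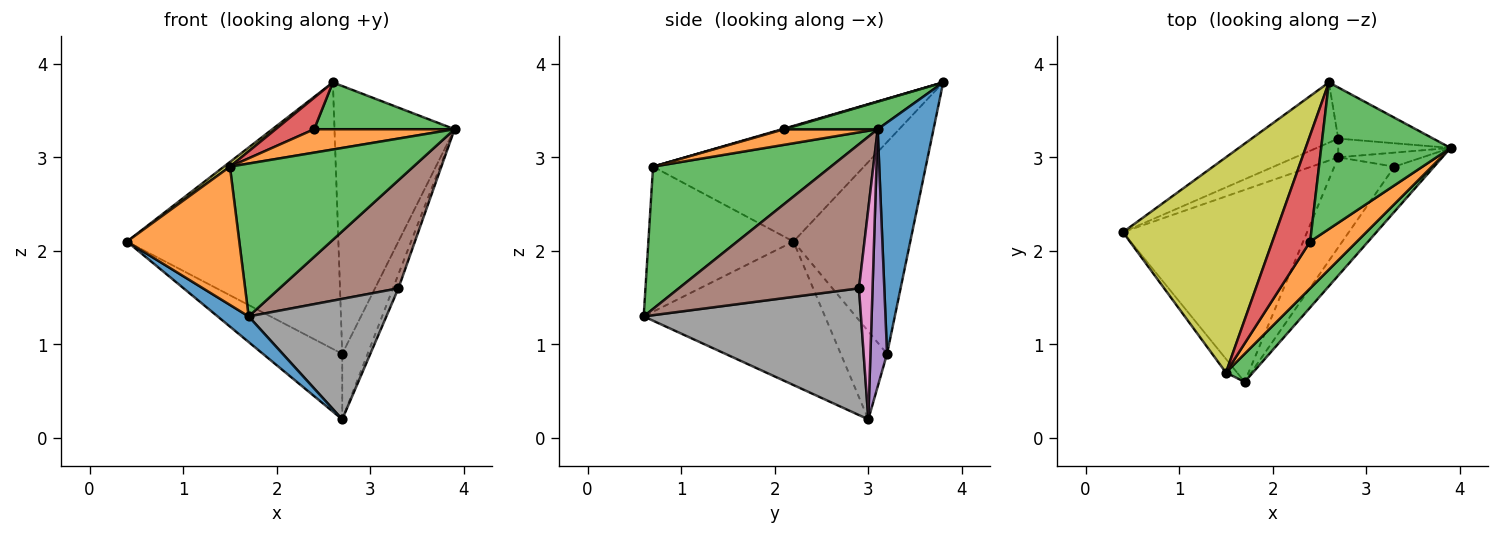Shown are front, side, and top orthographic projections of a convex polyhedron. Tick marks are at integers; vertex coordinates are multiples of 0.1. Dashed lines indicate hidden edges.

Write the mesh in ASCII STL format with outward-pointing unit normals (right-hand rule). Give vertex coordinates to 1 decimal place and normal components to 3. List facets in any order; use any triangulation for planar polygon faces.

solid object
 facet normal -0.611 -0.105 -0.784
  outer loop
   vertex 2.7 3.0 0.2
   vertex 1.7 0.6 1.3
   vertex 0.4 2.2 2.1
  endloop
 endfacet
 facet normal -0.789 -0.611 -0.060
  outer loop
   vertex 1.5 0.7 2.9
   vertex 0.4 2.2 2.1
   vertex 1.7 0.6 1.3
  endloop
 endfacet
 facet normal 0.690 -0.712 0.131
  outer loop
   vertex 1.5 0.7 2.9
   vertex 1.7 0.6 1.3
   vertex 3.9 3.1 3.3
  endloop
 endfacet
 facet normal -0.490 0.838 -0.240
  outer loop
   vertex 2.7 3.2 0.9
   vertex 2.7 3.0 0.2
   vertex 0.4 2.2 2.1
  endloop
 endfacet
 facet normal 0.533 0.814 -0.232
  outer loop
   vertex 2.7 3.2 0.9
   vertex 3.9 3.1 3.3
   vertex 2.7 3.0 0.2
  endloop
 endfacet
 facet normal 0.814 -0.537 -0.224
  outer loop
   vertex 3.3 2.9 1.6
   vertex 3.9 3.1 3.3
   vertex 1.7 0.6 1.3
  endloop
 endfacet
 facet normal 0.870 0.348 -0.348
  outer loop
   vertex 3.3 2.9 1.6
   vertex 2.7 3.0 0.2
   vertex 3.9 3.1 3.3
  endloop
 endfacet
 facet normal 0.784 -0.497 -0.372
  outer loop
   vertex 3.3 2.9 1.6
   vertex 1.7 0.6 1.3
   vertex 2.7 3.0 0.2
  endloop
 endfacet
 facet normal -0.603 -0.017 0.797
  outer loop
   vertex 2.6 3.8 3.8
   vertex 0.4 2.2 2.1
   vertex 1.5 0.7 2.9
  endloop
 endfacet
 facet normal -0.475 0.859 -0.194
  outer loop
   vertex 2.6 3.8 3.8
   vertex 2.7 3.2 0.9
   vertex 0.4 2.2 2.1
  endloop
 endfacet
 facet normal 0.416 0.893 -0.171
  outer loop
   vertex 2.6 3.8 3.8
   vertex 3.9 3.1 3.3
   vertex 2.7 3.2 0.9
  endloop
 endfacet
 facet normal 0.286 -0.429 0.857
  outer loop
   vertex 2.4 2.1 3.3
   vertex 1.5 0.7 2.9
   vertex 3.9 3.1 3.3
  endloop
 endfacet
 facet normal 0.199 -0.298 0.934
  outer loop
   vertex 2.4 2.1 3.3
   vertex 3.9 3.1 3.3
   vertex 2.6 3.8 3.8
  endloop
 endfacet
 facet normal 0.015 -0.284 0.959
  outer loop
   vertex 2.4 2.1 3.3
   vertex 2.6 3.8 3.8
   vertex 1.5 0.7 2.9
  endloop
 endfacet
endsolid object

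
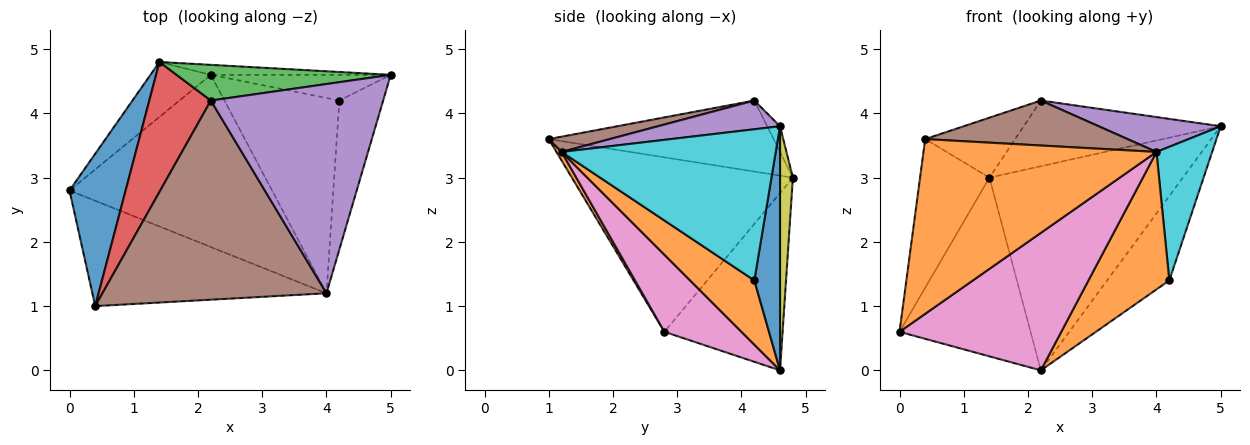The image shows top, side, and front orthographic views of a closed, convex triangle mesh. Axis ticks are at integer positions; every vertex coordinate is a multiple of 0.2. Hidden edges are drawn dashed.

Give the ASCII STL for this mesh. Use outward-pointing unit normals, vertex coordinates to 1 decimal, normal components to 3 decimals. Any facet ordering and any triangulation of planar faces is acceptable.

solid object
 facet normal -0.912 0.286 0.293
  outer loop
   vertex 1.4 4.8 3.0
   vertex 0.0 2.8 0.6
   vertex 0.4 1.0 3.6
  endloop
 endfacet
 facet normal 0.019 -0.856 -0.516
  outer loop
   vertex 4.0 1.2 3.4
   vertex 0.4 1.0 3.6
   vertex 0.0 2.8 0.6
  endloop
 endfacet
 facet normal -0.057 0.877 0.477
  outer loop
   vertex 2.2 4.2 4.2
   vertex 5.0 4.6 3.8
   vertex 1.4 4.8 3.0
  endloop
 endfacet
 facet normal -0.723 0.289 0.627
  outer loop
   vertex 2.2 4.2 4.2
   vertex 1.4 4.8 3.0
   vertex 0.4 1.0 3.6
  endloop
 endfacet
 facet normal 0.162 -0.162 0.973
  outer loop
   vertex 2.2 4.2 4.2
   vertex 4.0 1.2 3.4
   vertex 5.0 4.6 3.8
  endloop
 endfacet
 facet normal 0.066 -0.220 0.973
  outer loop
   vertex 2.2 4.2 4.2
   vertex 0.4 1.0 3.6
   vertex 4.0 1.2 3.4
  endloop
 endfacet
 facet normal 0.285 -0.598 -0.749
  outer loop
   vertex 2.2 4.6 0.0
   vertex 4.0 1.2 3.4
   vertex 0.0 2.8 0.6
  endloop
 endfacet
 facet normal -0.653 0.724 -0.222
  outer loop
   vertex 2.2 4.6 0.0
   vertex 0.0 2.8 0.6
   vertex 1.4 4.8 3.0
  endloop
 endfacet
 facet normal 0.066 0.997 -0.049
  outer loop
   vertex 2.2 4.6 0.0
   vertex 1.4 4.8 3.0
   vertex 5.0 4.6 3.8
  endloop
 endfacet
 facet normal 0.932 -0.242 -0.270
  outer loop
   vertex 4.2 4.2 1.4
   vertex 5.0 4.6 3.8
   vertex 4.0 1.2 3.4
  endloop
 endfacet
 facet normal 0.367 0.890 -0.271
  outer loop
   vertex 4.2 4.2 1.4
   vertex 2.2 4.6 0.0
   vertex 5.0 4.6 3.8
  endloop
 endfacet
 facet normal 0.416 -0.523 -0.744
  outer loop
   vertex 4.2 4.2 1.4
   vertex 4.0 1.2 3.4
   vertex 2.2 4.6 0.0
  endloop
 endfacet
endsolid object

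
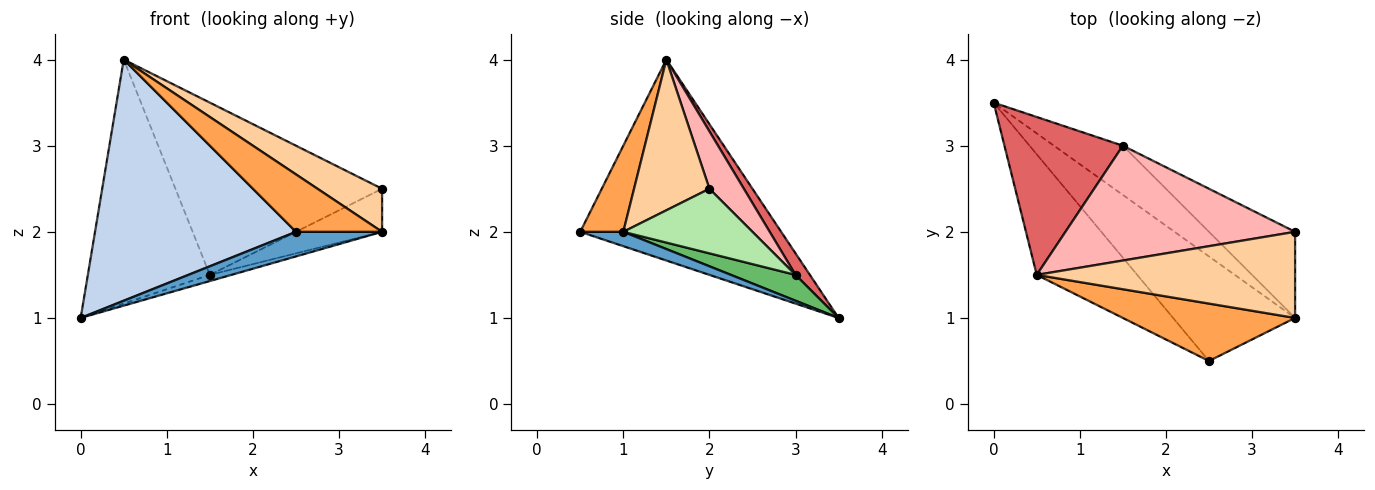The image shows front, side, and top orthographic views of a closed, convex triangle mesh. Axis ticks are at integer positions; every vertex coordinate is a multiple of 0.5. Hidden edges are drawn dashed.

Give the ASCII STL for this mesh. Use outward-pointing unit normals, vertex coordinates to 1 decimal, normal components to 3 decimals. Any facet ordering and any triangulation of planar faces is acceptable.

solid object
 facet normal 0.114 -0.228 -0.967
  outer loop
   vertex 2.5 0.5 2.0
   vertex 0.0 3.5 1.0
   vertex 3.5 1.0 2.0
  endloop
 endfacet
 facet normal -0.667 -0.667 -0.333
  outer loop
   vertex 2.5 0.5 2.0
   vertex 0.5 1.5 4.0
   vertex 0.0 3.5 1.0
  endloop
 endfacet
 facet normal 0.333 -0.667 0.667
  outer loop
   vertex 2.5 0.5 2.0
   vertex 3.5 1.0 2.0
   vertex 0.5 1.5 4.0
  endloop
 endfacet
 facet normal 0.463 -0.396 0.793
  outer loop
   vertex 3.5 2.0 2.5
   vertex 0.5 1.5 4.0
   vertex 3.5 1.0 2.0
  endloop
 endfacet
 facet normal 0.349 0.116 -0.930
  outer loop
   vertex 1.5 3.0 1.5
   vertex 3.5 1.0 2.0
   vertex 0.0 3.5 1.0
  endloop
 endfacet
 facet normal 0.557 0.371 -0.743
  outer loop
   vertex 1.5 3.0 1.5
   vertex 3.5 2.0 2.5
   vertex 3.5 1.0 2.0
  endloop
 endfacet
 facet normal 0.098 0.836 0.541
  outer loop
   vertex 1.5 3.0 1.5
   vertex 0.0 3.5 1.0
   vertex 0.5 1.5 4.0
  endloop
 endfacet
 facet normal 0.137 0.824 0.549
  outer loop
   vertex 1.5 3.0 1.5
   vertex 0.5 1.5 4.0
   vertex 3.5 2.0 2.5
  endloop
 endfacet
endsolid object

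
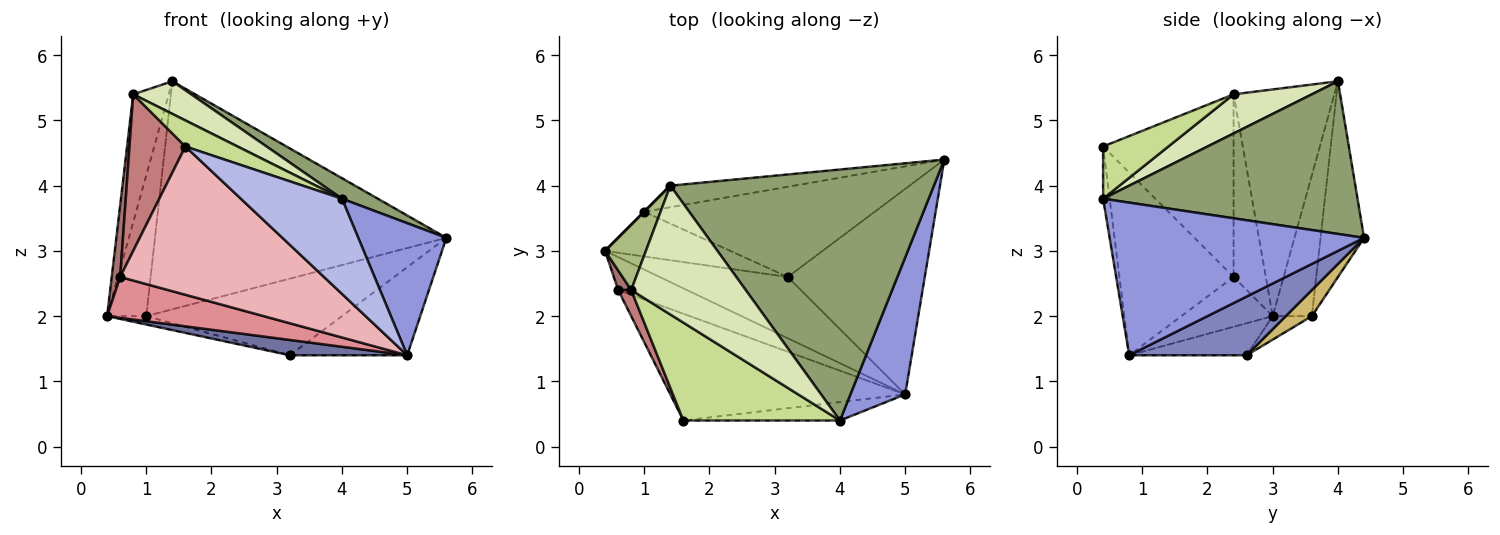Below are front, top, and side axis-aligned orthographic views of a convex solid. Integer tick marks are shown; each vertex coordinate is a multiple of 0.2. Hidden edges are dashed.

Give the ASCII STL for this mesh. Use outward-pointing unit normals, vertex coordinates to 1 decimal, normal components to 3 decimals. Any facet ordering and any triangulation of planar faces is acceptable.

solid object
 facet normal -0.236 -0.236 -0.943
  outer loop
   vertex 3.2 2.6 1.4
   vertex 5.0 0.8 1.4
   vertex 0.4 3.0 2.0
  endloop
 endfacet
 facet normal 0.367 0.367 -0.855
  outer loop
   vertex 3.2 2.6 1.4
   vertex 5.6 4.4 3.2
   vertex 5.0 0.8 1.4
  endloop
 endfacet
 facet normal 0.895 -0.310 0.321
  outer loop
   vertex 4.0 0.4 3.8
   vertex 5.0 0.8 1.4
   vertex 5.6 4.4 3.2
  endloop
 endfacet
 facet normal -0.063 -0.980 -0.190
  outer loop
   vertex 4.0 0.4 3.8
   vertex 1.6 0.4 4.6
   vertex 5.0 0.8 1.4
  endloop
 endfacet
 facet normal 0.500 -0.071 0.863
  outer loop
   vertex 4.0 0.4 3.8
   vertex 5.6 4.4 3.2
   vertex 1.4 4.0 5.6
  endloop
 endfacet
 facet normal -0.930 0.328 0.167
  outer loop
   vertex 0.8 2.4 5.4
   vertex 1.4 4.0 5.6
   vertex 0.4 3.0 2.0
  endloop
 endfacet
 facet normal 0.307 -0.245 0.920
  outer loop
   vertex 0.8 2.4 5.4
   vertex 1.6 0.4 4.6
   vertex 4.0 0.4 3.8
  endloop
 endfacet
 facet normal 0.315 -0.233 0.920
  outer loop
   vertex 0.8 2.4 5.4
   vertex 4.0 0.4 3.8
   vertex 1.4 4.0 5.6
  endloop
 endfacet
 facet normal -0.181 0.181 -0.967
  outer loop
   vertex 1.0 3.6 2.0
   vertex 3.2 2.6 1.4
   vertex 0.4 3.0 2.0
  endloop
 endfacet
 facet normal 0.086 0.645 -0.759
  outer loop
   vertex 1.0 3.6 2.0
   vertex 5.6 4.4 3.2
   vertex 3.2 2.6 1.4
  endloop
 endfacet
 facet normal -0.707 0.707 0.000
  outer loop
   vertex 1.0 3.6 2.0
   vertex 0.4 3.0 2.0
   vertex 1.4 4.0 5.6
  endloop
 endfacet
 facet normal -0.147 0.985 -0.093
  outer loop
   vertex 1.0 3.6 2.0
   vertex 1.4 4.0 5.6
   vertex 5.6 4.4 3.2
  endloop
 endfacet
 facet normal -0.965 -0.253 0.069
  outer loop
   vertex 0.6 2.4 2.6
   vertex 0.8 2.4 5.4
   vertex 0.4 3.0 2.0
  endloop
 endfacet
 facet normal -0.917 -0.393 0.066
  outer loop
   vertex 0.6 2.4 2.6
   vertex 1.6 0.4 4.6
   vertex 0.8 2.4 5.4
  endloop
 endfacet
 facet normal -0.414 -0.709 -0.571
  outer loop
   vertex 0.6 2.4 2.6
   vertex 0.4 3.0 2.0
   vertex 5.0 0.8 1.4
  endloop
 endfacet
 facet normal -0.414 -0.739 -0.532
  outer loop
   vertex 0.6 2.4 2.6
   vertex 5.0 0.8 1.4
   vertex 1.6 0.4 4.6
  endloop
 endfacet
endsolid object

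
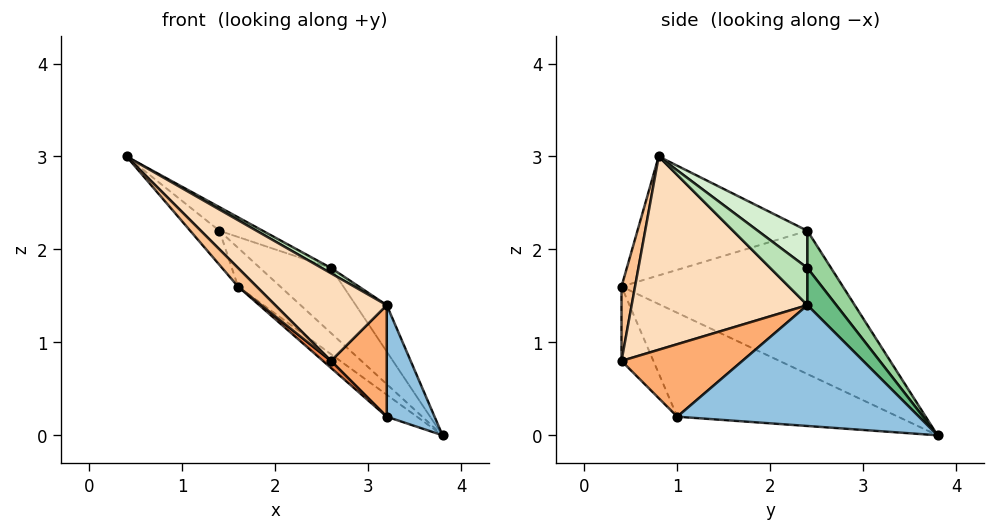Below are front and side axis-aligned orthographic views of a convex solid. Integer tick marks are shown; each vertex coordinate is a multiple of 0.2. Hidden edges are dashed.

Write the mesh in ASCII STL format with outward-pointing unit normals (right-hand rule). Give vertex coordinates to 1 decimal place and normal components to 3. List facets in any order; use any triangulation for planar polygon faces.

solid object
 facet normal -0.675 0.092 -0.732
  outer loop
   vertex 3.2 1.0 0.2
   vertex 1.6 0.4 1.6
   vertex 3.8 3.8 0.0
  endloop
 endfacet
 facet normal 0.957 -0.189 0.221
  outer loop
   vertex 3.2 2.4 1.4
   vertex 3.2 1.0 0.2
   vertex 3.8 3.8 0.0
  endloop
 endfacet
 facet normal -0.735 0.126 -0.666
  outer loop
   vertex 1.4 2.4 2.2
   vertex 1.6 0.4 1.6
   vertex 0.4 0.8 3.0
  endloop
 endfacet
 facet normal -0.711 0.136 -0.690
  outer loop
   vertex 1.4 2.4 2.2
   vertex 3.8 3.8 0.0
   vertex 1.6 0.4 1.6
  endloop
 endfacet
 facet normal -0.617 -0.154 -0.772
  outer loop
   vertex 2.6 0.4 0.8
   vertex 1.6 0.4 1.6
   vertex 3.2 1.0 0.2
  endloop
 endfacet
 facet normal 0.816 -0.376 0.439
  outer loop
   vertex 2.6 0.4 0.8
   vertex 3.2 1.0 0.2
   vertex 3.2 2.4 1.4
  endloop
 endfacet
 facet normal 0.474 -0.652 0.592
  outer loop
   vertex 2.6 0.4 0.8
   vertex 0.4 0.8 3.0
   vertex 1.6 0.4 1.6
  endloop
 endfacet
 facet normal 0.615 -0.390 0.686
  outer loop
   vertex 2.6 0.4 0.8
   vertex 3.2 2.4 1.4
   vertex 0.4 0.8 3.0
  endloop
 endfacet
 facet normal 0.477 0.511 0.715
  outer loop
   vertex 2.6 2.4 1.8
   vertex 3.2 2.4 1.4
   vertex 3.8 3.8 0.0
  endloop
 endfacet
 facet normal 0.229 0.688 0.688
  outer loop
   vertex 2.6 2.4 1.8
   vertex 3.8 3.8 0.0
   vertex 1.4 2.4 2.2
  endloop
 endfacet
 facet normal 0.549 -0.137 0.824
  outer loop
   vertex 2.6 2.4 1.8
   vertex 0.4 0.8 3.0
   vertex 3.2 2.4 1.4
  endloop
 endfacet
 facet normal 0.305 0.267 0.914
  outer loop
   vertex 2.6 2.4 1.8
   vertex 1.4 2.4 2.2
   vertex 0.4 0.8 3.0
  endloop
 endfacet
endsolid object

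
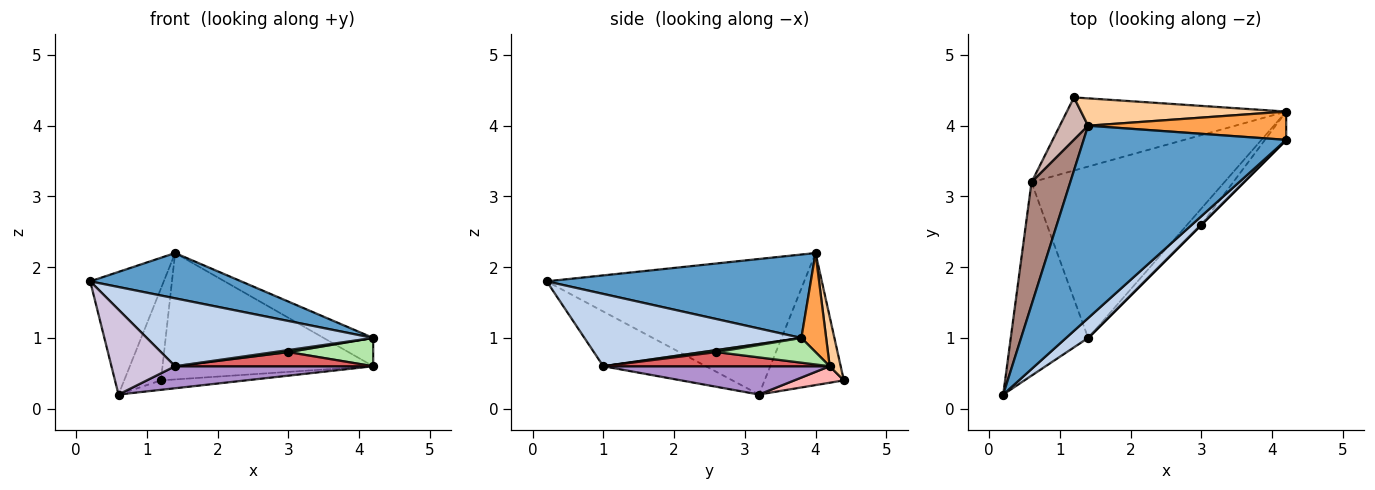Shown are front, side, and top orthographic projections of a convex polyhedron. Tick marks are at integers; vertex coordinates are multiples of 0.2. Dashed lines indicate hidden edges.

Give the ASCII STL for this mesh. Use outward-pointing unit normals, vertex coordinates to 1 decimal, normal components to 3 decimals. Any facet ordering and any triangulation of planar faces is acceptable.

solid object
 facet normal 0.372 -0.213 0.904
  outer loop
   vertex 1.4 4.0 2.2
   vertex 0.2 0.2 1.8
   vertex 4.2 3.8 1.0
  endloop
 endfacet
 facet normal 0.677 -0.706 0.206
  outer loop
   vertex 1.4 1.0 0.6
   vertex 4.2 3.8 1.0
   vertex 0.2 0.2 1.8
  endloop
 endfacet
 facet normal 0.333 0.667 0.667
  outer loop
   vertex 4.2 4.2 0.6
   vertex 1.4 4.0 2.2
   vertex 4.2 3.8 1.0
  endloop
 endfacet
 facet normal 0.051 0.976 0.211
  outer loop
   vertex 4.2 4.2 0.6
   vertex 1.2 4.4 0.4
   vertex 1.4 4.0 2.2
  endloop
 endfacet
 facet normal 0.707 -0.707 0.000
  outer loop
   vertex 3.0 2.6 0.8
   vertex 4.2 3.8 1.0
   vertex 1.4 1.0 0.6
  endloop
 endfacet
 facet normal 0.636 -0.545 -0.545
  outer loop
   vertex 3.0 2.6 0.8
   vertex 4.2 4.2 0.6
   vertex 4.2 3.8 1.0
  endloop
 endfacet
 facet normal 0.601 -0.526 -0.601
  outer loop
   vertex 3.0 2.6 0.8
   vertex 1.4 1.0 0.6
   vertex 4.2 4.2 0.6
  endloop
 endfacet
 facet normal 0.074 0.128 -0.989
  outer loop
   vertex 0.6 3.2 0.2
   vertex 1.2 4.4 0.4
   vertex 4.2 4.2 0.6
  endloop
 endfacet
 facet normal 0.144 -0.126 -0.982
  outer loop
   vertex 0.6 3.2 0.2
   vertex 4.2 4.2 0.6
   vertex 1.4 1.0 0.6
  endloop
 endfacet
 facet normal -0.544 -0.337 -0.769
  outer loop
   vertex 0.6 3.2 0.2
   vertex 1.4 1.0 0.6
   vertex 0.2 0.2 1.8
  endloop
 endfacet
 facet normal -0.927 0.265 0.265
  outer loop
   vertex 0.6 3.2 0.2
   vertex 0.2 0.2 1.8
   vertex 1.4 4.0 2.2
  endloop
 endfacet
 facet normal -0.890 0.413 0.191
  outer loop
   vertex 0.6 3.2 0.2
   vertex 1.4 4.0 2.2
   vertex 1.2 4.4 0.4
  endloop
 endfacet
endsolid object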